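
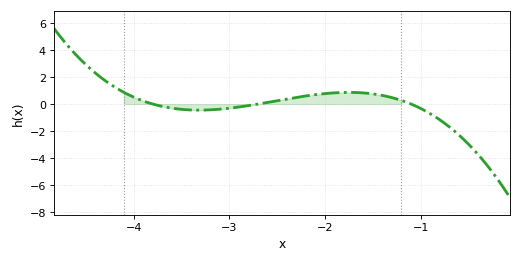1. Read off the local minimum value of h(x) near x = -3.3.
-0.449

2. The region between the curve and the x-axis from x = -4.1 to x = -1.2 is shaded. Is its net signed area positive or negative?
positive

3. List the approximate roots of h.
-3.8, -2.7, -1.1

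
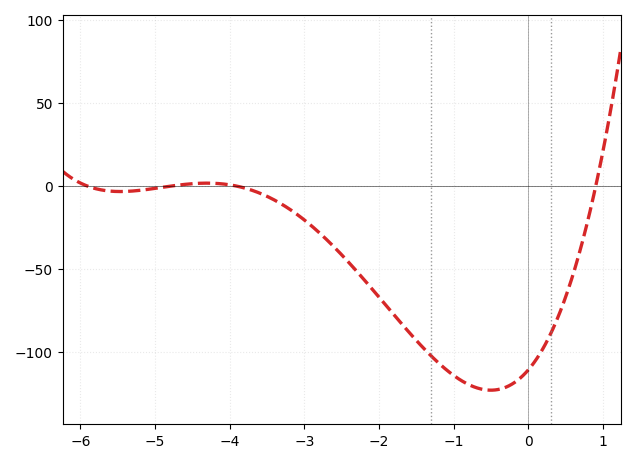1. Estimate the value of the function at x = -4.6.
0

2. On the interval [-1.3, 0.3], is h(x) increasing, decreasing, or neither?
neither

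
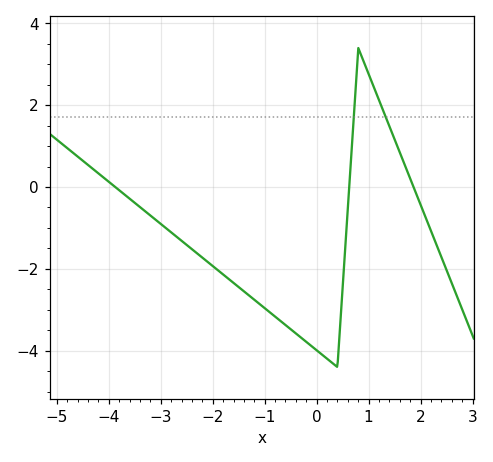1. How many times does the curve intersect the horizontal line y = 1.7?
2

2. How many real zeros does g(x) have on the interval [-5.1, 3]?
3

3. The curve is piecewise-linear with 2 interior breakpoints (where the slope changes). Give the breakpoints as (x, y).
(0.4, -4.4); (0.8, 3.4)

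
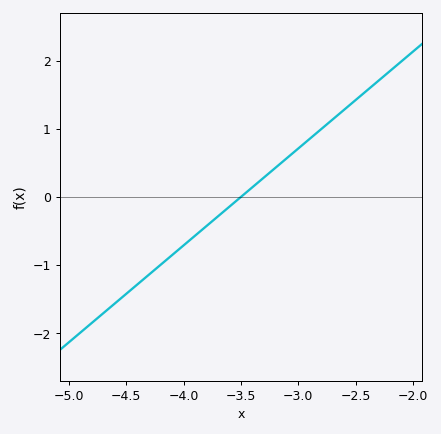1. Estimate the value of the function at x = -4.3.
-1.14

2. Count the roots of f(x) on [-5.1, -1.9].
1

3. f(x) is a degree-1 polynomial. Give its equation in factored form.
y = 1.42(x + 3.5)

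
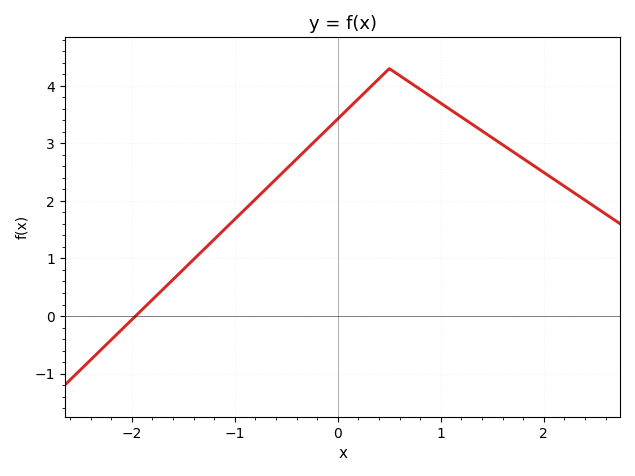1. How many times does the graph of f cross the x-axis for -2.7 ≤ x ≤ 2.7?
1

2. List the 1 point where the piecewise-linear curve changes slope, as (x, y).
(0.5, 4.3)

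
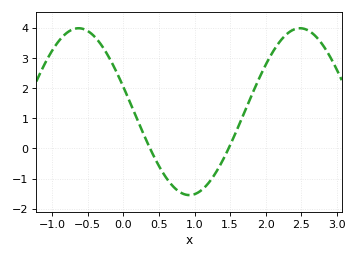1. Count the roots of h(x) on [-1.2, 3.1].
2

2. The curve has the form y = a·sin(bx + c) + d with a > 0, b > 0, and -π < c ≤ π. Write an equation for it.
y = 2.77sin(2.02x + 2.84) + 1.22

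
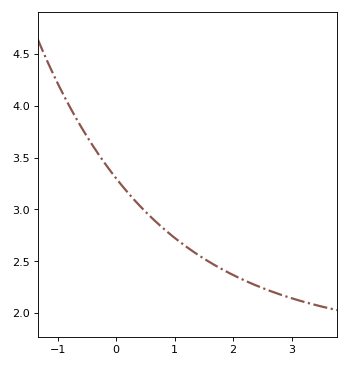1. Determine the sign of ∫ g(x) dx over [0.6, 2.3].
positive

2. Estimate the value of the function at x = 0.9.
2.75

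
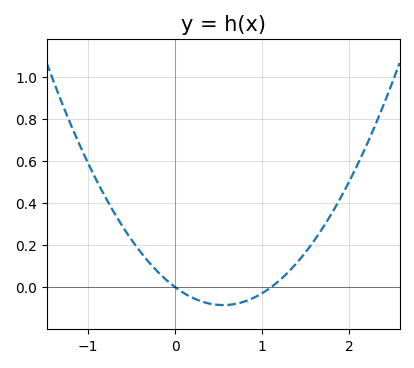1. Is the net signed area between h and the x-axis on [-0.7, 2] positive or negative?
positive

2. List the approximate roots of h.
0, 1.1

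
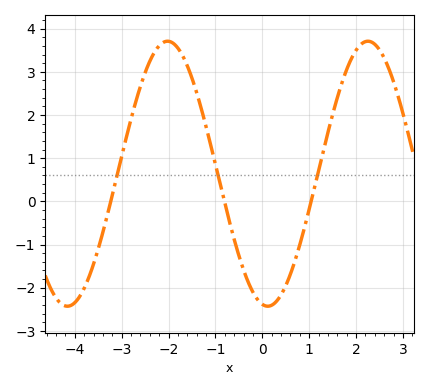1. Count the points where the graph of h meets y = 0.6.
3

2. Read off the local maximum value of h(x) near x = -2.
3.7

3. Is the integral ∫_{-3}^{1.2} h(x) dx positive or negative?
positive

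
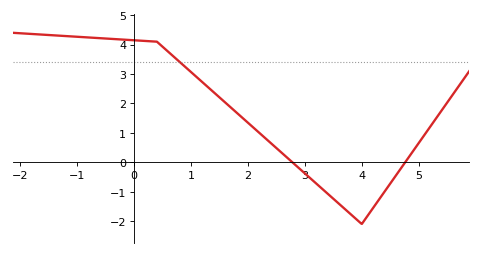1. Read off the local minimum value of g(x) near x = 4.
-2.1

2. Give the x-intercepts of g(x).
2.8, 4.8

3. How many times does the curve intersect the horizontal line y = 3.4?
1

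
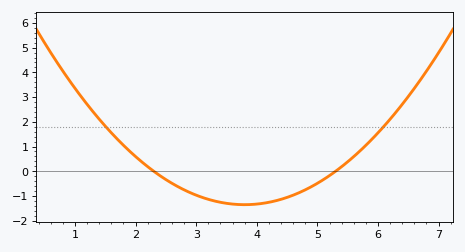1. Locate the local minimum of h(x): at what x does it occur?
3.8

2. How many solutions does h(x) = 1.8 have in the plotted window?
2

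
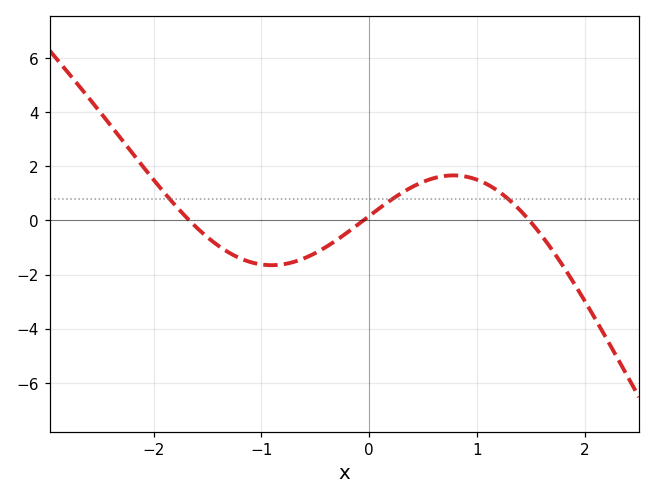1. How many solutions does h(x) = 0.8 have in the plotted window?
3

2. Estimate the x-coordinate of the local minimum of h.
-0.906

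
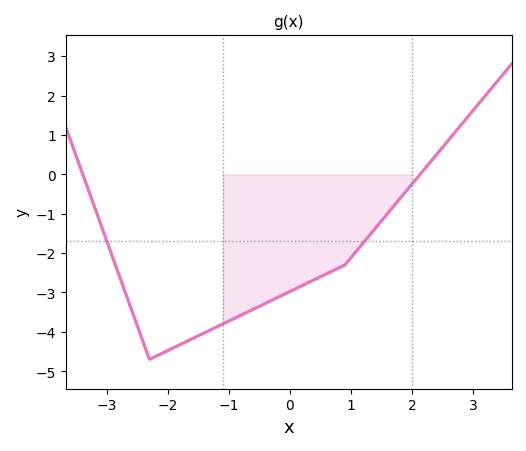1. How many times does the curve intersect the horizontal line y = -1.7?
2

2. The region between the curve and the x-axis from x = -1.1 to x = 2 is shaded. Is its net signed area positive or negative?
negative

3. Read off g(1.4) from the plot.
-1.36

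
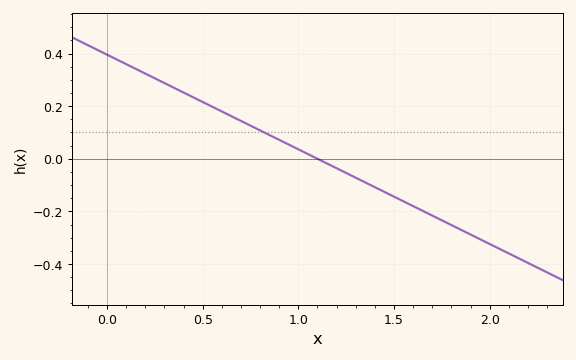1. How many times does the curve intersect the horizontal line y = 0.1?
1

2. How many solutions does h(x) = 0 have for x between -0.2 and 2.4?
1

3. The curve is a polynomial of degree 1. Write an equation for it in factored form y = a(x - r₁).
y = -0.36(x - 1.1)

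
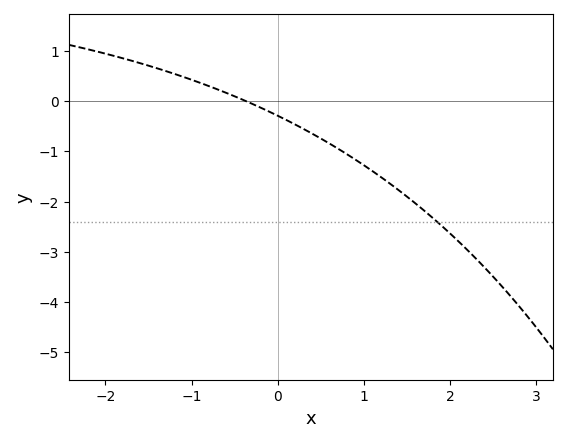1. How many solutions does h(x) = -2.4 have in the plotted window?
1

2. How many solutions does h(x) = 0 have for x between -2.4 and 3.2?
1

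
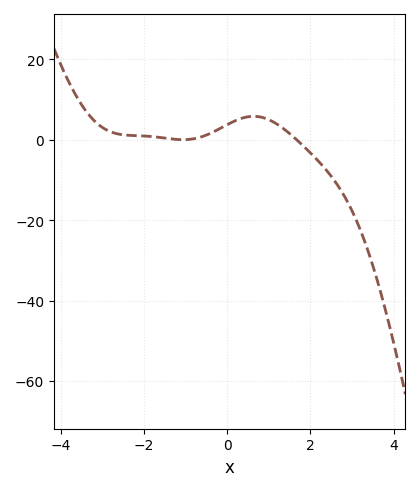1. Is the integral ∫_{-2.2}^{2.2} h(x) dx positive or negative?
positive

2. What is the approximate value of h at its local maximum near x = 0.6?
5.86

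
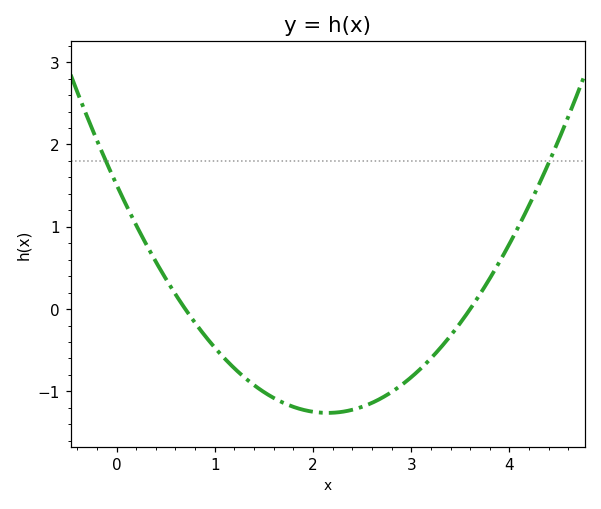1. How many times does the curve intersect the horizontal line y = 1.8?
2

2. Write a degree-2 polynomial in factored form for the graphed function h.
y = 0.6(x - 0.7)(x - 3.6)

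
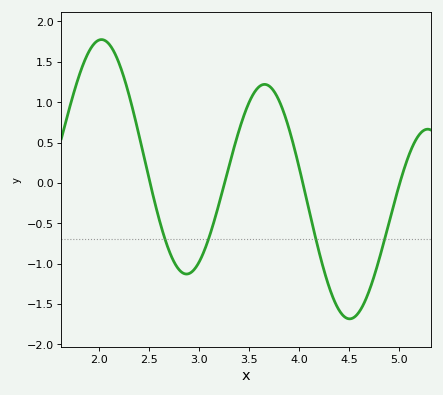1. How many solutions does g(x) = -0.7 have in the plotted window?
4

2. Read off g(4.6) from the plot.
-1.6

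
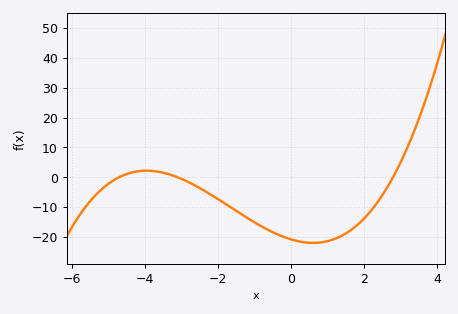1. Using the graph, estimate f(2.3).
-9.64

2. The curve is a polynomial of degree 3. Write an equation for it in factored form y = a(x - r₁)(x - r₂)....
y = 0.51(x + 4.7)(x + 3.1)(x - 2.8)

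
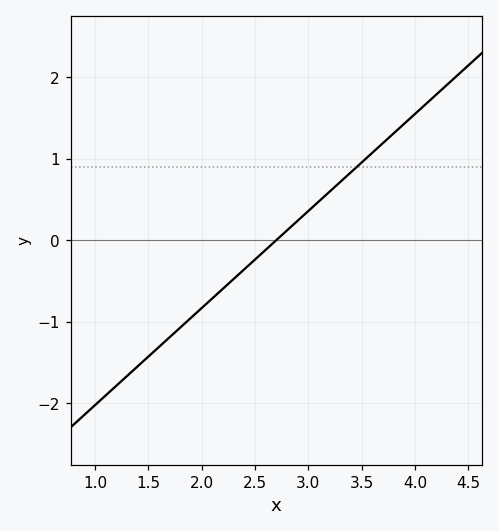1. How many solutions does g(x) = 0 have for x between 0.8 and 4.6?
1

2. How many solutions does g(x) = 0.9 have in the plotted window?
1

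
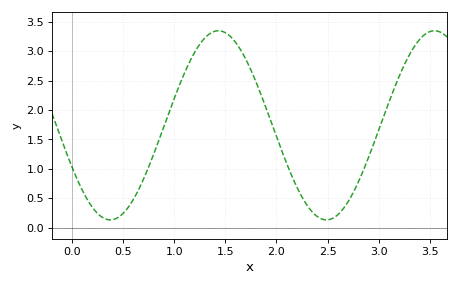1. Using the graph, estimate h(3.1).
2.15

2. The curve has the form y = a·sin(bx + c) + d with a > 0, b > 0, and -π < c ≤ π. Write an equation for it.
y = 1.61sin(3x - 2.7) + 1.74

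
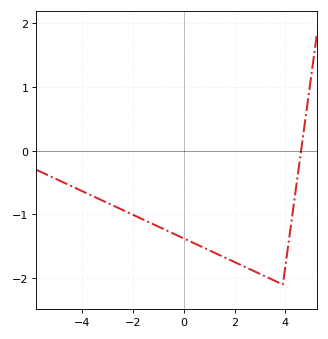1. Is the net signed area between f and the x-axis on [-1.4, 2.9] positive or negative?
negative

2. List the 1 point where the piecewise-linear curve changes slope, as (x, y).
(3.9, -2.1)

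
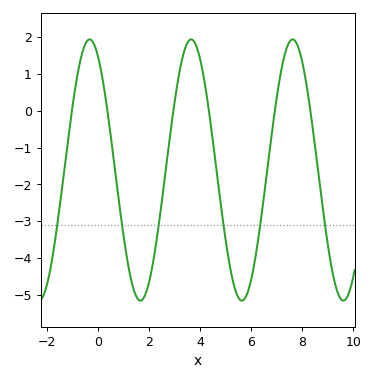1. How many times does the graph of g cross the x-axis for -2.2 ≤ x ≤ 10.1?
6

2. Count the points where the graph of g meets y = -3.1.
6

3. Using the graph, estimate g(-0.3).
1.94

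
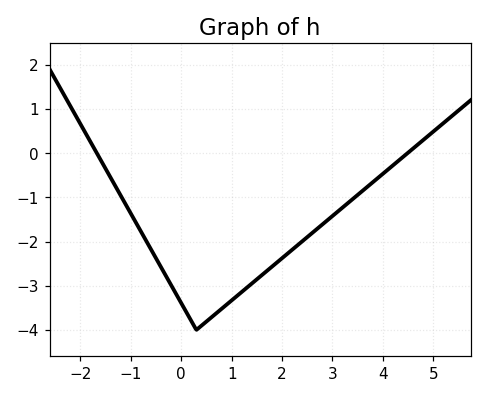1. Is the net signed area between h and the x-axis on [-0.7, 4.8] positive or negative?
negative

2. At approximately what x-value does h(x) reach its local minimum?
0.301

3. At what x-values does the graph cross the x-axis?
-1.67, 4.49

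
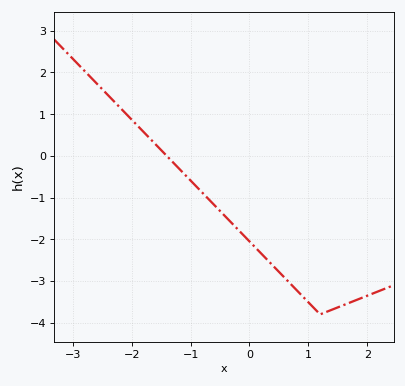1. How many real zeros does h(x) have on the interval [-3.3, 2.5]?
1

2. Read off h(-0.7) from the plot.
-1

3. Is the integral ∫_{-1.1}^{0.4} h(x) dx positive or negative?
negative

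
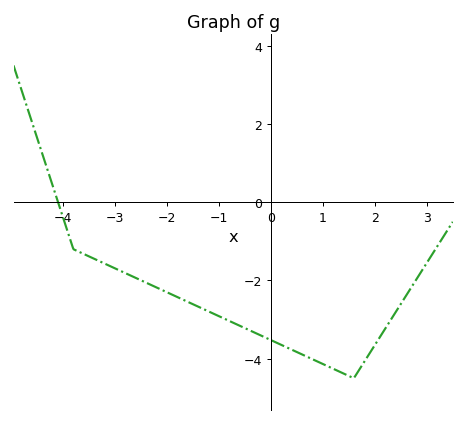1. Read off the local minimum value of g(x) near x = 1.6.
-4.4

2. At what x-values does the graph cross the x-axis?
-4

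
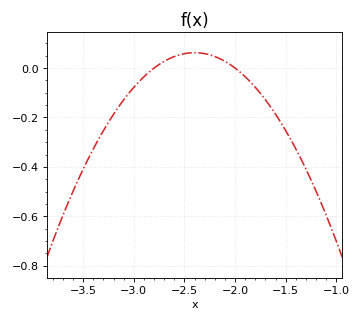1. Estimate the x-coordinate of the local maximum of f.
-2.4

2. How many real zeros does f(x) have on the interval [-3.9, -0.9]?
2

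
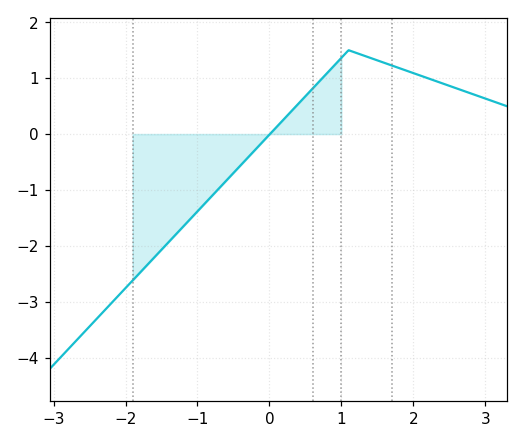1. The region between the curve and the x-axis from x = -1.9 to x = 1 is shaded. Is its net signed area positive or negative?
negative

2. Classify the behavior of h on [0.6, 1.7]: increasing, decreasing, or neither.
neither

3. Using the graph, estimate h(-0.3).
-0.421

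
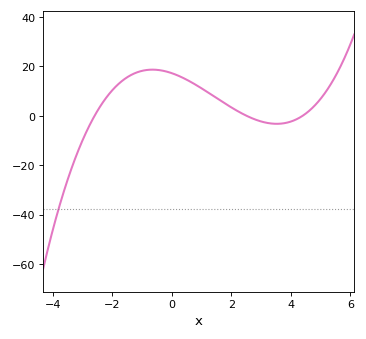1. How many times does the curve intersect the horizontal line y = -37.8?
1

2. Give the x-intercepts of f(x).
-2.6, 2.5, 4.4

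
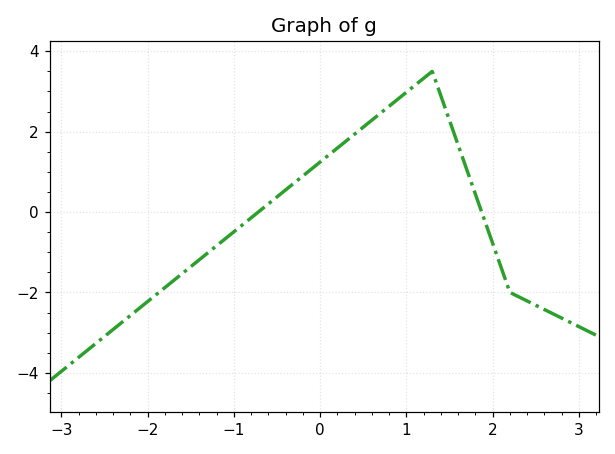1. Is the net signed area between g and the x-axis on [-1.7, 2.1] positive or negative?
positive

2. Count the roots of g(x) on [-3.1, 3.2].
2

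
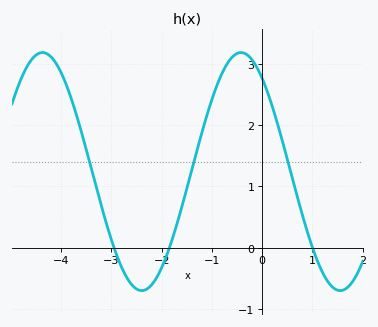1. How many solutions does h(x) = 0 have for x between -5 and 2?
3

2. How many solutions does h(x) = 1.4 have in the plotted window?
3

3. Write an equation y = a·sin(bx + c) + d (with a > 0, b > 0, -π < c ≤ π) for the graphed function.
y = 1.94sin(1.6x + 2.2) + 1.24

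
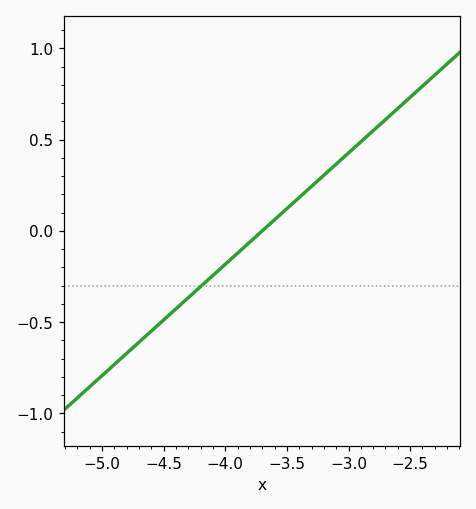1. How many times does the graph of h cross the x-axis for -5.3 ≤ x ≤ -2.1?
1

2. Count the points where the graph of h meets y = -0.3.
1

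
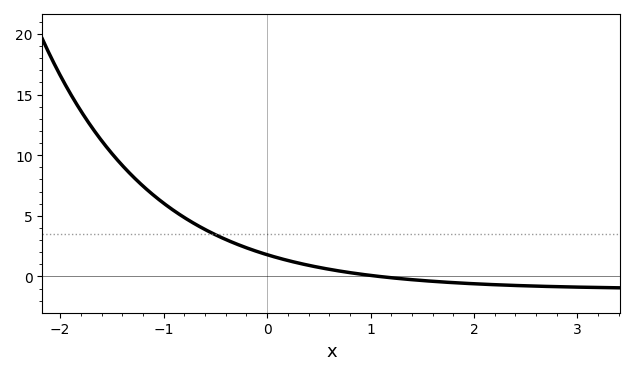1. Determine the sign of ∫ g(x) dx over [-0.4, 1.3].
positive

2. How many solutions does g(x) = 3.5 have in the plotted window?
1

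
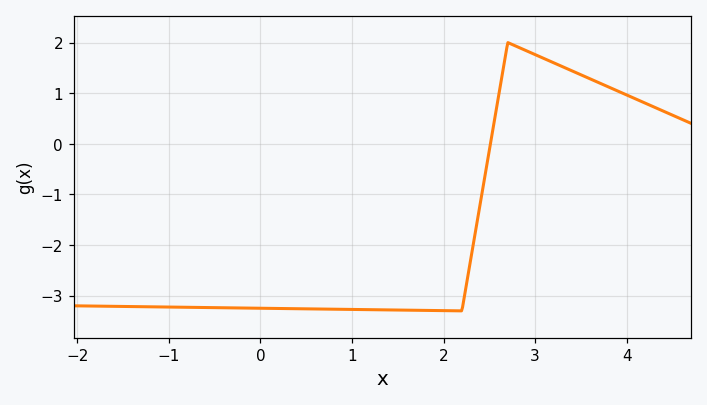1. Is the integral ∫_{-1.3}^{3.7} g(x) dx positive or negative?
negative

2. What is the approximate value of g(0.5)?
-3.3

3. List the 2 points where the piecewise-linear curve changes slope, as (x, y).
(2.2, -3.3); (2.7, 2)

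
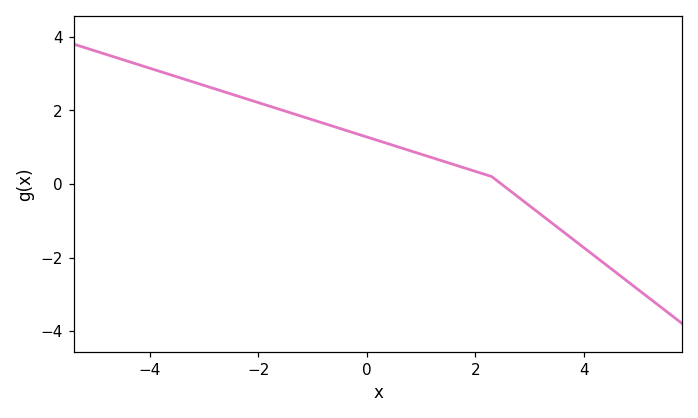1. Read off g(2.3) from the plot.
0.2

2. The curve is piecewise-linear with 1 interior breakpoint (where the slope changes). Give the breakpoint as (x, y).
(2.3, 0.2)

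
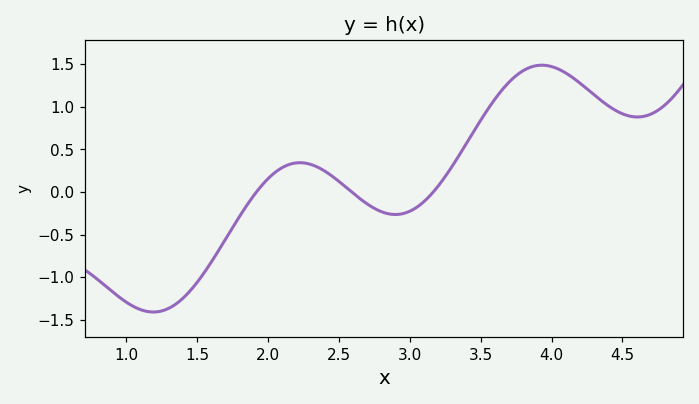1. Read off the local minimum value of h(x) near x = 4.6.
0.9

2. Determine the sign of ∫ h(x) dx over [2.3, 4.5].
positive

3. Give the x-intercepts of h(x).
1.9, 2.6, 3.2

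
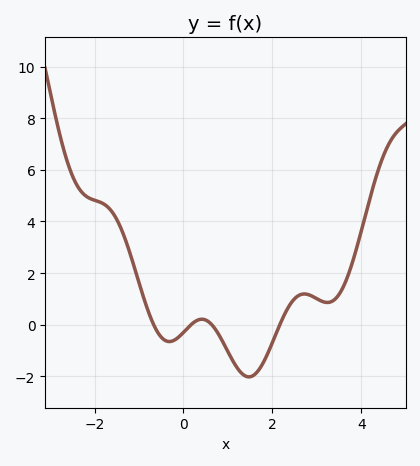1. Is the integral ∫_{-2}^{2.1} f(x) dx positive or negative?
positive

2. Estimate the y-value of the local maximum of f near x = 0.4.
0.2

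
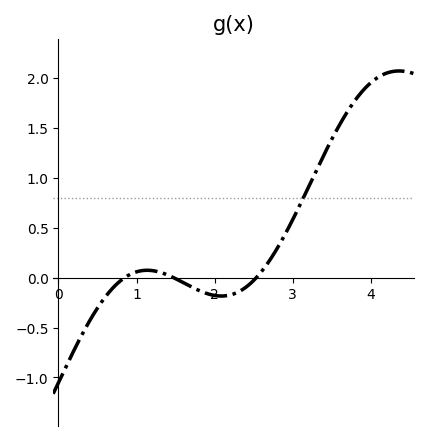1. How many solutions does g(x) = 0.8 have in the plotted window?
1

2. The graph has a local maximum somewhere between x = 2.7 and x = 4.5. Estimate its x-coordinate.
4.4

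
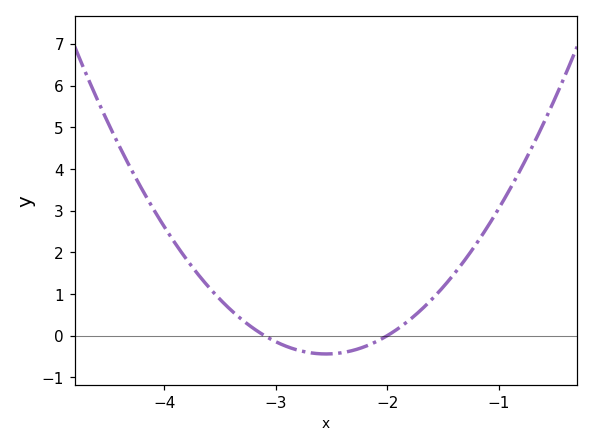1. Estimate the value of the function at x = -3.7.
1.48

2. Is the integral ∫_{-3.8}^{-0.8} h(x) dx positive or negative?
positive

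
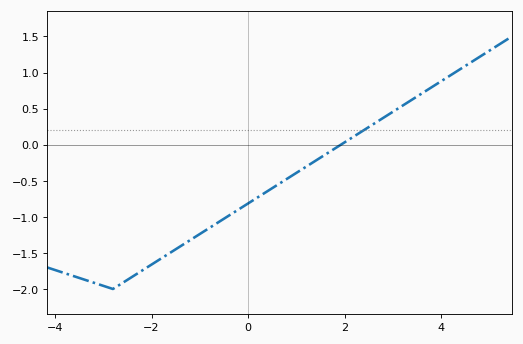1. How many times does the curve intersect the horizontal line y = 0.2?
1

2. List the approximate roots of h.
1.92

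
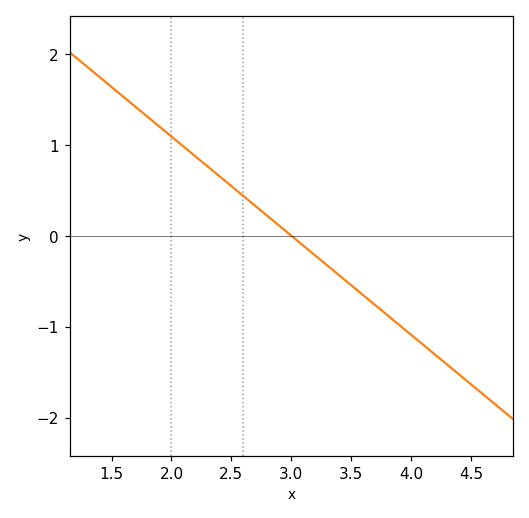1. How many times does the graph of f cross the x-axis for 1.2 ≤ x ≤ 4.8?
1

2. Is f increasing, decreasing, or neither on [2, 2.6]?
decreasing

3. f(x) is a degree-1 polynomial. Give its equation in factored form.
y = -1.09(x - 3)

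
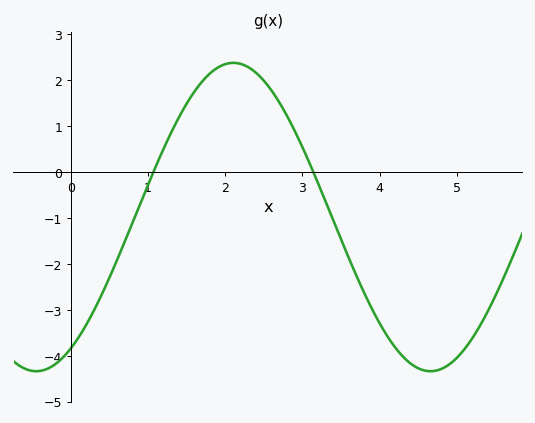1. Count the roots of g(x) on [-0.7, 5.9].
2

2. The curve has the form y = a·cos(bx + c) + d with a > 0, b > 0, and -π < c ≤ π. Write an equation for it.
y = 3.36cos(1.2x - 2.6) - 0.98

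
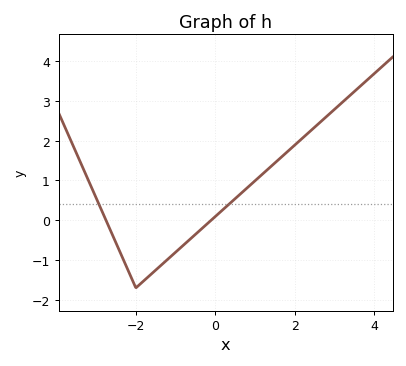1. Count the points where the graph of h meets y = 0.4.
2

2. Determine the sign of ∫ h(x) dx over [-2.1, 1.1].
negative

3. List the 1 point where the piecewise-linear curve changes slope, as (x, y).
(-2, -1.7)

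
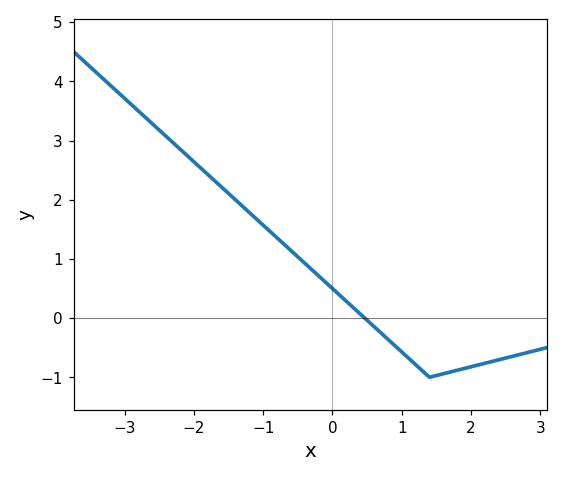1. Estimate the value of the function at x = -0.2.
0.714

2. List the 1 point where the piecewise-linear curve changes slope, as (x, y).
(1.4, -1)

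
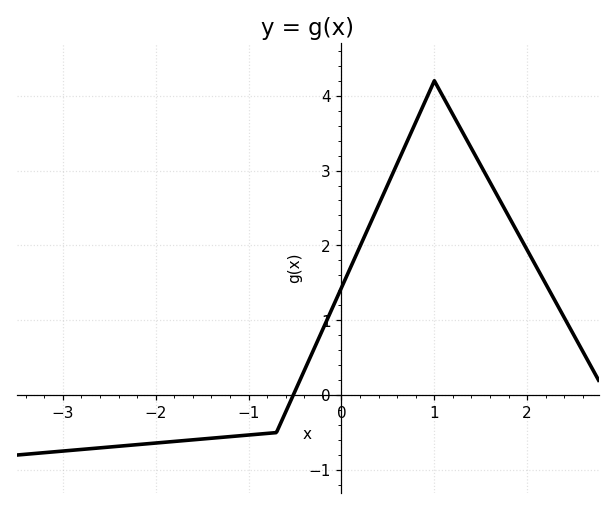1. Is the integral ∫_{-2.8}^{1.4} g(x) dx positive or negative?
positive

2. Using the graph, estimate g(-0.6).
-0.224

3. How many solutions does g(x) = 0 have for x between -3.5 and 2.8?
1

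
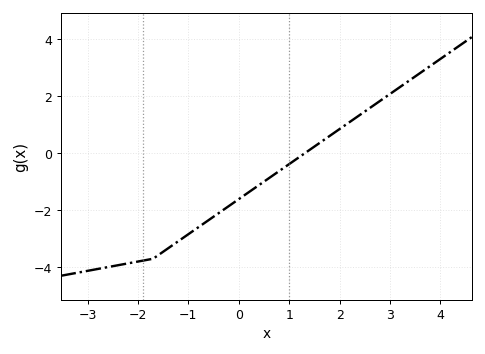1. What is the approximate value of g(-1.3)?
-3.2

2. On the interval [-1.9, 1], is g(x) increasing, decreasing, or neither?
increasing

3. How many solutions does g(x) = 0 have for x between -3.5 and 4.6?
1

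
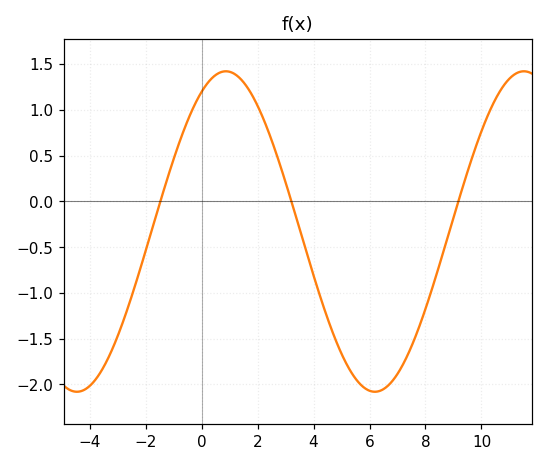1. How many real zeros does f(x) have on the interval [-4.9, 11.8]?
3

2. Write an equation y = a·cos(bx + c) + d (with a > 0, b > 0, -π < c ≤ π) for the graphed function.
y = 1.75cos(0.59x - 0.51) - 0.33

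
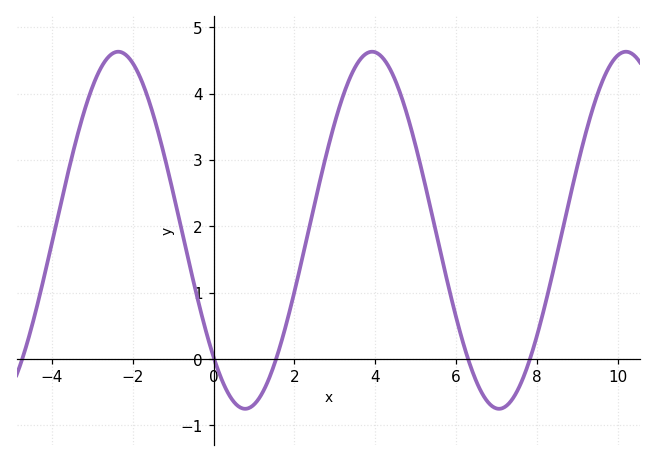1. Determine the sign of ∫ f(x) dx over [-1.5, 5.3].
positive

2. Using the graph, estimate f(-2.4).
4.63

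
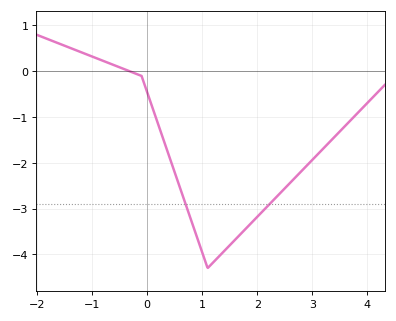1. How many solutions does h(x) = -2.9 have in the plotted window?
2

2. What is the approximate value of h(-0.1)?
-0.1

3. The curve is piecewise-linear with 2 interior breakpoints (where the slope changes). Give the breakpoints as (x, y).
(-0.1, -0.1); (1.1, -4.3)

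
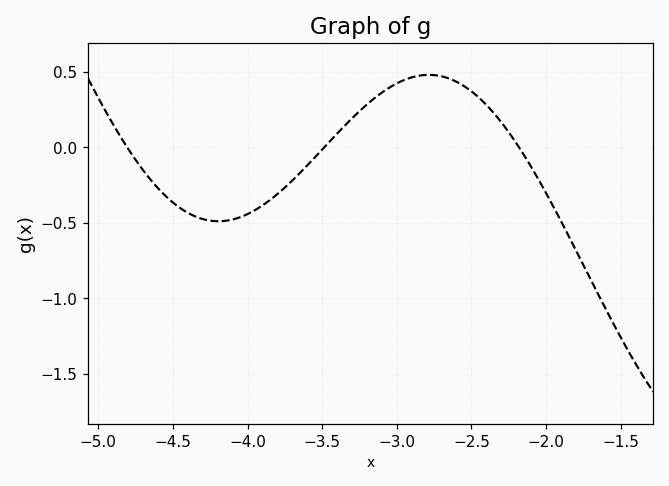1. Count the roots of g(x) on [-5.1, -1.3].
3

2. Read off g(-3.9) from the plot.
-0.4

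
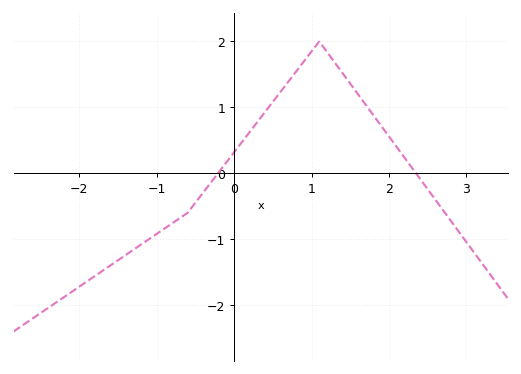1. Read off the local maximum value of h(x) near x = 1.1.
2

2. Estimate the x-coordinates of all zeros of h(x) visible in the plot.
-0.2, 2.3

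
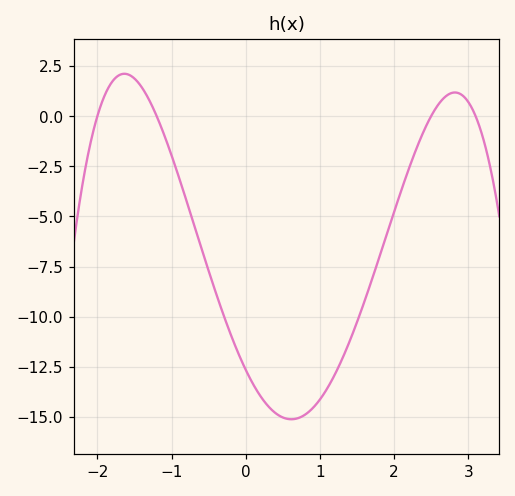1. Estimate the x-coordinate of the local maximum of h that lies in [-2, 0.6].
-1.64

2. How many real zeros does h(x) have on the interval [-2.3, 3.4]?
4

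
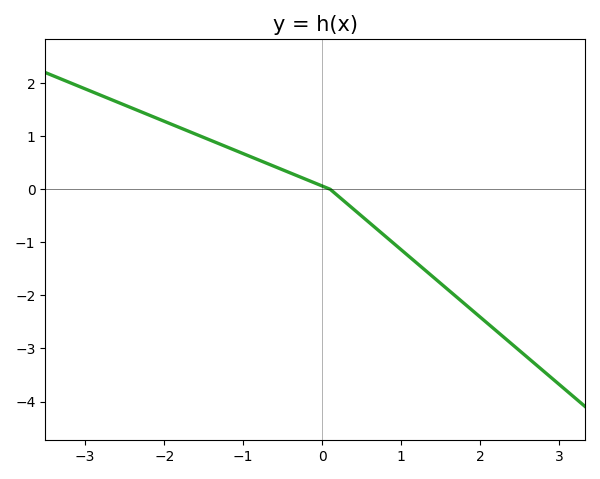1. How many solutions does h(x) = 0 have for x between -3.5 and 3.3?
1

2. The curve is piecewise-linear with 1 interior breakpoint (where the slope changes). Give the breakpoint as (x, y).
(0.1, 0)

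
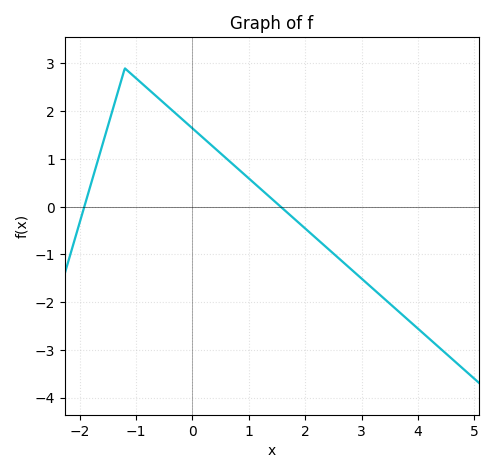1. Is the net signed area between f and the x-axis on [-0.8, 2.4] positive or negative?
positive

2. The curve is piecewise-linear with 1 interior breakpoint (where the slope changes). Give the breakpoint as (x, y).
(-1.2, 2.9)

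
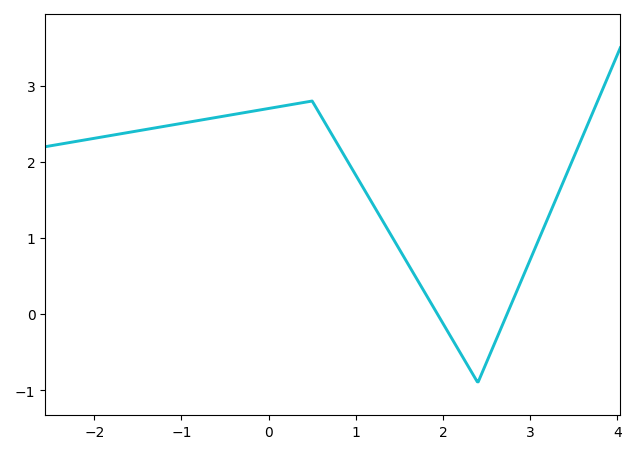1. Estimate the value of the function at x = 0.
2.7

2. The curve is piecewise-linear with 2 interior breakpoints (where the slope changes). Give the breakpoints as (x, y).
(0.5, 2.8); (2.4, -0.9)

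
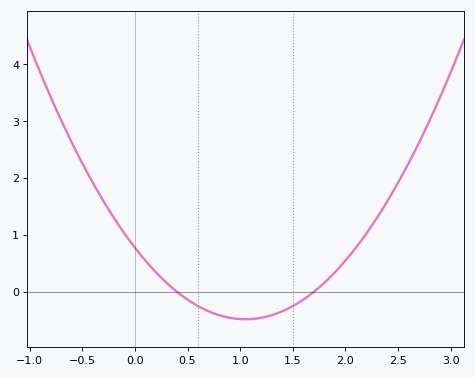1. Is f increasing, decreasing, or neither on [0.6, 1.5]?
neither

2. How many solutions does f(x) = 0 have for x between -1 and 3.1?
2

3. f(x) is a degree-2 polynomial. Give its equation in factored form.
y = 1.14(x - 0.4)(x - 1.7)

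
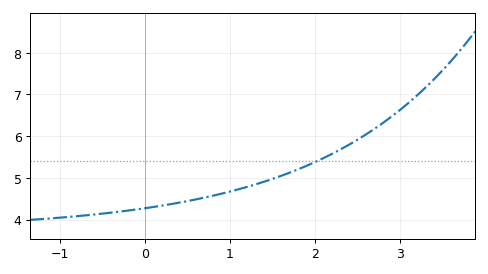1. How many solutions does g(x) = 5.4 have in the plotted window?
1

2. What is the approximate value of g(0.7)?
4.5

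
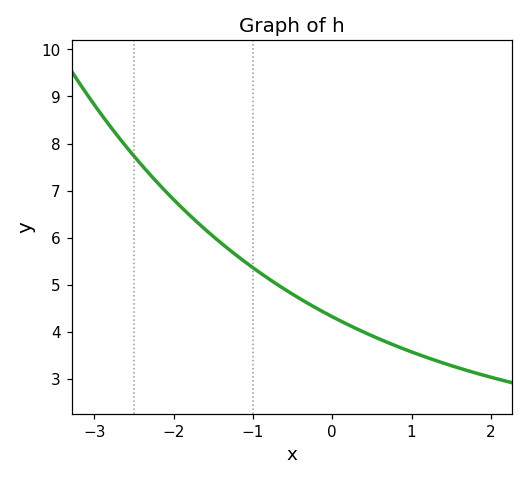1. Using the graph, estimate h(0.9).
3.6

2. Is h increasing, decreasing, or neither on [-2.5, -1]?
decreasing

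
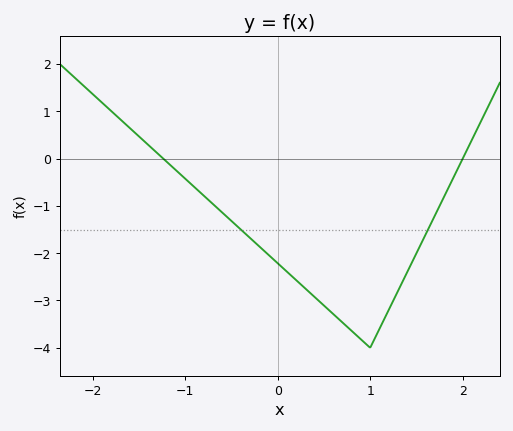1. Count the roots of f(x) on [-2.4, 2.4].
2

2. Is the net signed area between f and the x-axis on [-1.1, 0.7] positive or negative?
negative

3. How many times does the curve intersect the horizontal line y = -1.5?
2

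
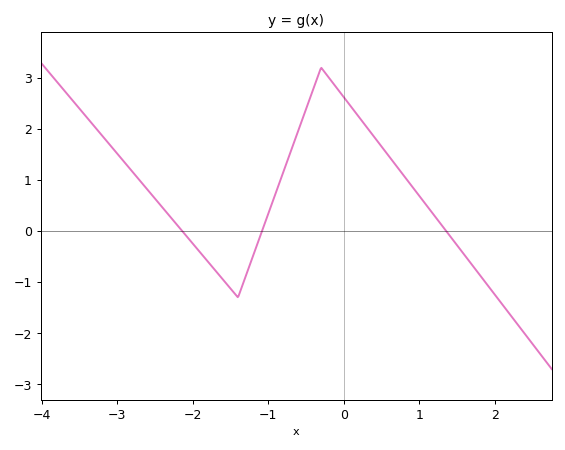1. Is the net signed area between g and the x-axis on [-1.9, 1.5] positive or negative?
positive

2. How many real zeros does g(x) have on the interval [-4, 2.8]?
3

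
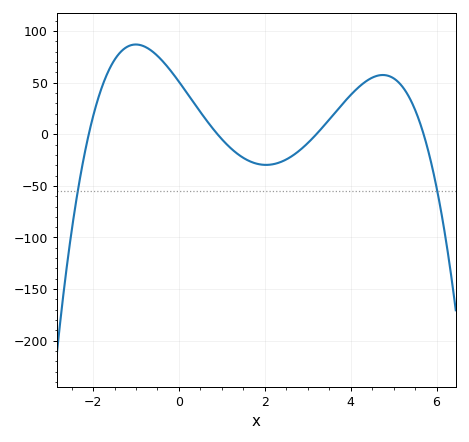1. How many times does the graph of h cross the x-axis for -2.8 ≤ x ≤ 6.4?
4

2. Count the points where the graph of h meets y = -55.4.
2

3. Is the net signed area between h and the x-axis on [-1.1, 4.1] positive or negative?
positive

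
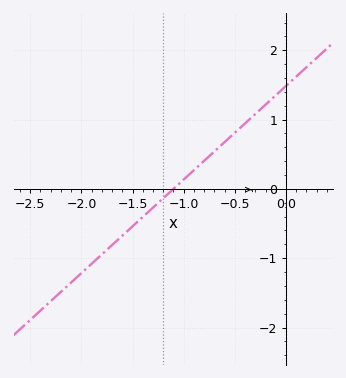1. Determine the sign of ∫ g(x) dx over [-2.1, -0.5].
negative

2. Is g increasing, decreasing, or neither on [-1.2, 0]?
increasing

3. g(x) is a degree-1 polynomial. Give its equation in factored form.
y = 1.35(x + 1.1)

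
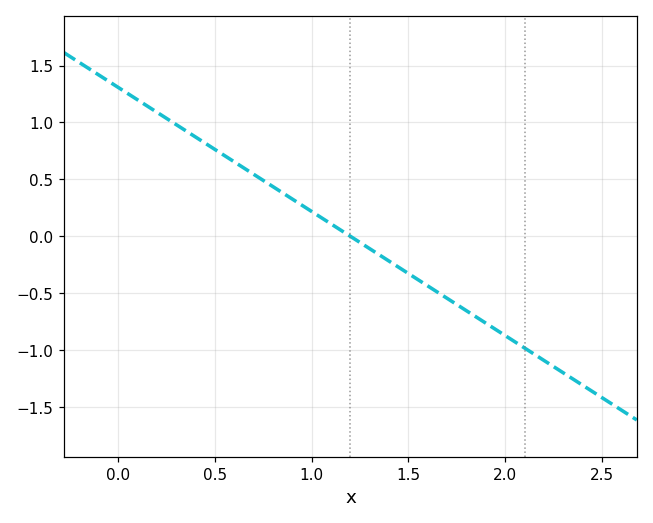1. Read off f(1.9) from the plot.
-0.763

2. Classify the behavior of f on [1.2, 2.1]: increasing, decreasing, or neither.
decreasing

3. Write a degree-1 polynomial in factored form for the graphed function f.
y = -1.09(x - 1.2)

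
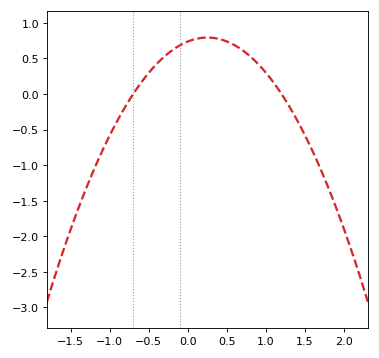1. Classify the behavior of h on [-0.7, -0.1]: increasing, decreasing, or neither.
increasing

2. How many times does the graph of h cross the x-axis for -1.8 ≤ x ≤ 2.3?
2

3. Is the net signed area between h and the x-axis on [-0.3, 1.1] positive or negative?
positive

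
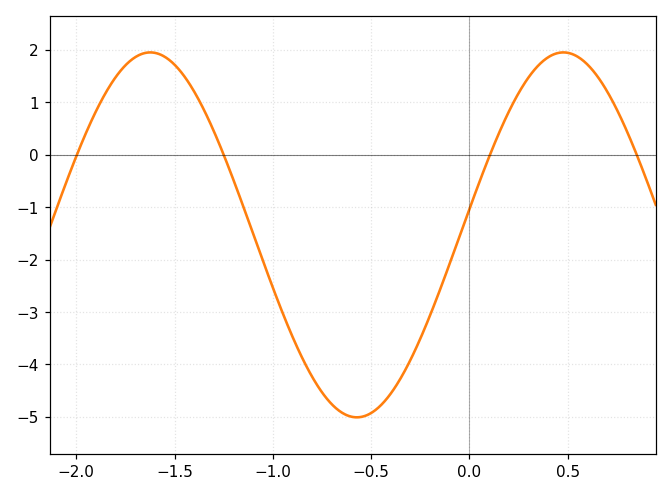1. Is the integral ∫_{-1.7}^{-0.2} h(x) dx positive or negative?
negative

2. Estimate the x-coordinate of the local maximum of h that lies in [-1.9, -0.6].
-1.62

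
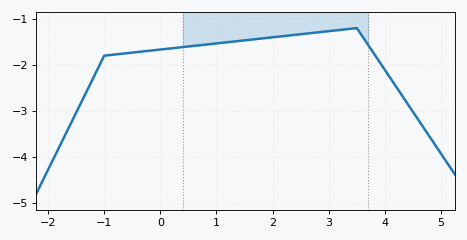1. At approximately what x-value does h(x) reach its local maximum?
3.5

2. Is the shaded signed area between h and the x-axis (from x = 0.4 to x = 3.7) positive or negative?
negative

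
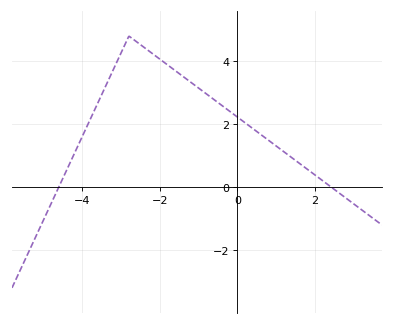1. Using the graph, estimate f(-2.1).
4.16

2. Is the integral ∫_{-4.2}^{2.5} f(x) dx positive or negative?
positive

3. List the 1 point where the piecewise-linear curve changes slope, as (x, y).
(-2.8, 4.8)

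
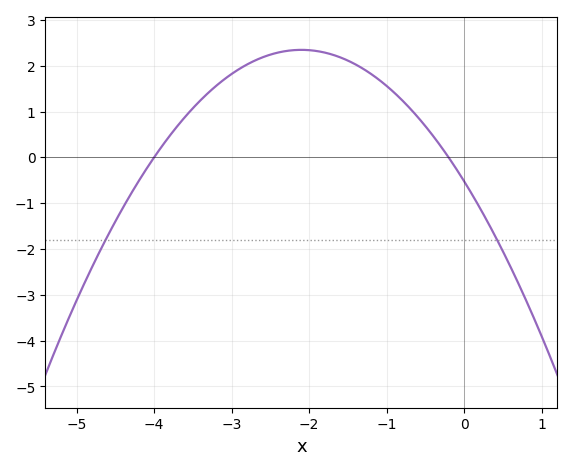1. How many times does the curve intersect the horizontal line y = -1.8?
2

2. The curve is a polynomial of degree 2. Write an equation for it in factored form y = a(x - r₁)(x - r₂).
y = -0.65(x + 4)(x + 0.2)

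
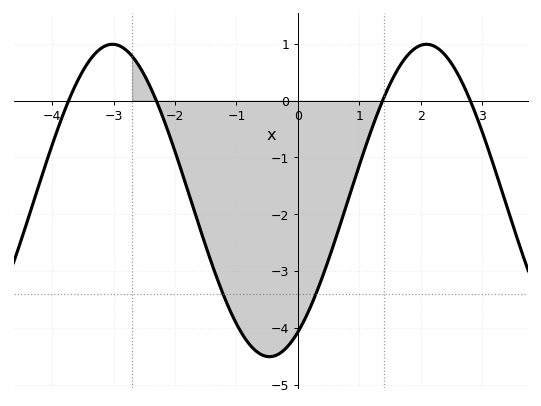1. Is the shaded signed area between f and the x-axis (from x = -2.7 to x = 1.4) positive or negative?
negative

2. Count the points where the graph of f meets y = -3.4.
2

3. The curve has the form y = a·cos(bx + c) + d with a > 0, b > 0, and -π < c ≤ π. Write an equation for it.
y = 2.75cos(1.23x - 2.57) - 1.76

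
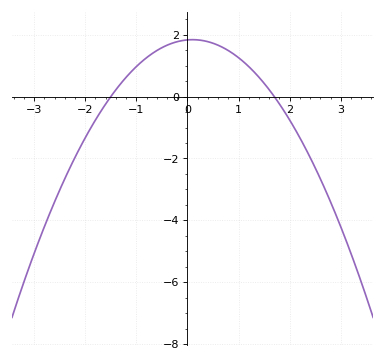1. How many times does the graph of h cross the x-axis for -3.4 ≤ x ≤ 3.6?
2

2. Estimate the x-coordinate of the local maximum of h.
0.1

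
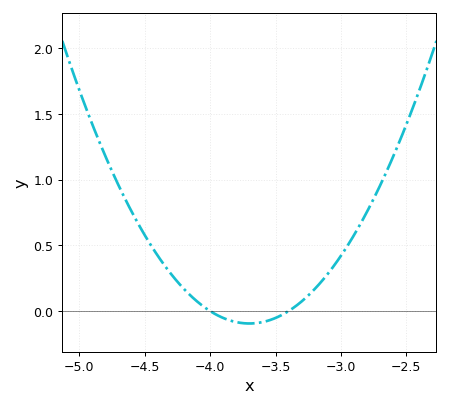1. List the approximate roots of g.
-4, -3.4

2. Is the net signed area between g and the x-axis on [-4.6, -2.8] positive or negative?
positive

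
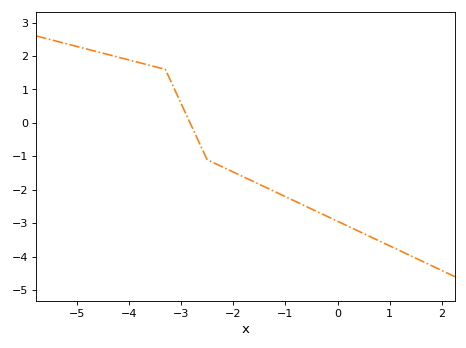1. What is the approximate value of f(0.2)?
-3.09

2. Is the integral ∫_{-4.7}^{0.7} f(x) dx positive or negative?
negative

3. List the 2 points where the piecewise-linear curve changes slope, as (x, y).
(-3.3, 1.6); (-2.5, -1.1)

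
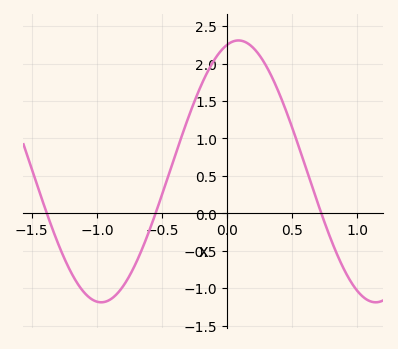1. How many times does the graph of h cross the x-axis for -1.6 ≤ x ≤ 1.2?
3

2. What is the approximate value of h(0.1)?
2.31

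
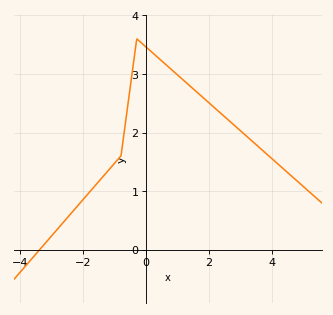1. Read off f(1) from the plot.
3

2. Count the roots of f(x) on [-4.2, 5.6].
1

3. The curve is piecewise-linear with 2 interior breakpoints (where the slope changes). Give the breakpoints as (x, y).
(-0.8, 1.6); (-0.3, 3.6)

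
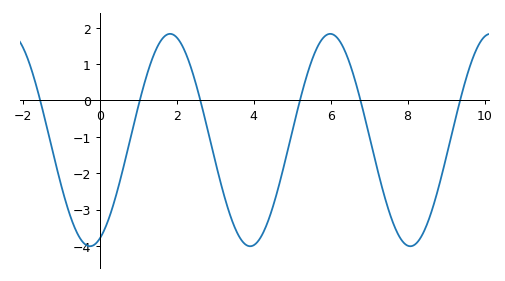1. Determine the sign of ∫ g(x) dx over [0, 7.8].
negative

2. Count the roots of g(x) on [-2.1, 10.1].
6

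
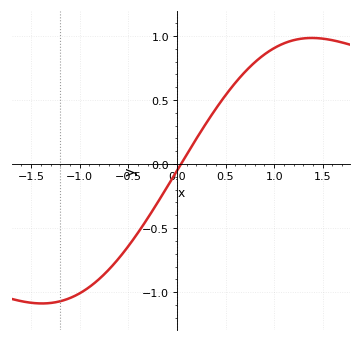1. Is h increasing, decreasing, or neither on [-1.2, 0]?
increasing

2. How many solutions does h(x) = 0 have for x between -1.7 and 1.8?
1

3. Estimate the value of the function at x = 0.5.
0.537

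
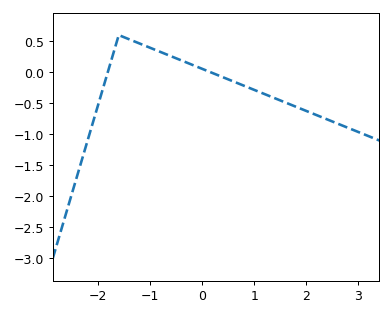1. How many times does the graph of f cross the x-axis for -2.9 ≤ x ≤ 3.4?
2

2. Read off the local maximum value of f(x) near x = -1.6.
0.6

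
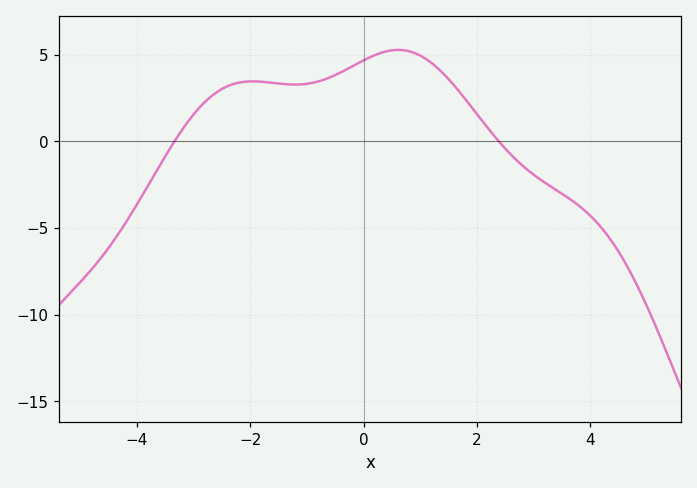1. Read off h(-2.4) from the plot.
3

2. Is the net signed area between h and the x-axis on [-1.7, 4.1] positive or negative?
positive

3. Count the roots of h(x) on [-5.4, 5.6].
2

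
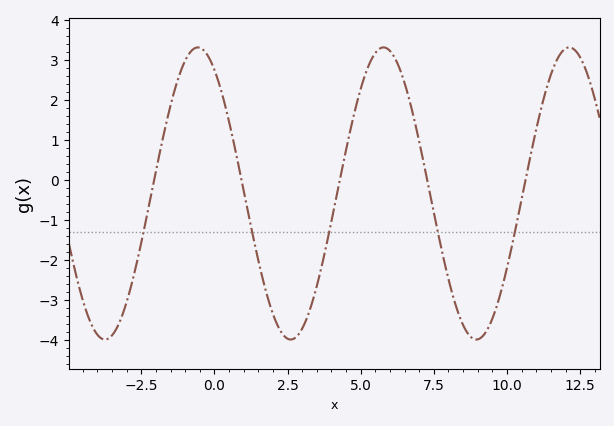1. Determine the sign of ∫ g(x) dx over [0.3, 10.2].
negative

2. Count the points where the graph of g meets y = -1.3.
5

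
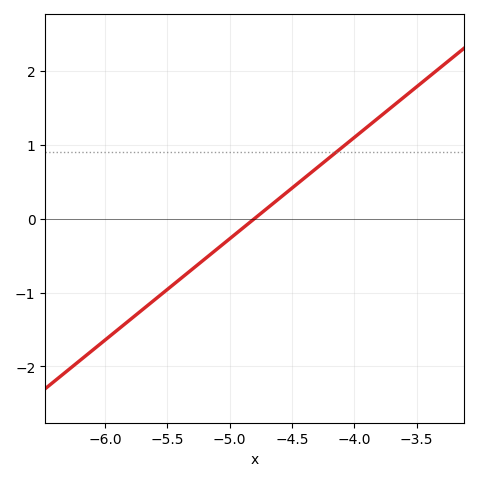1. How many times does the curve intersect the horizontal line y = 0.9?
1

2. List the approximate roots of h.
-4.8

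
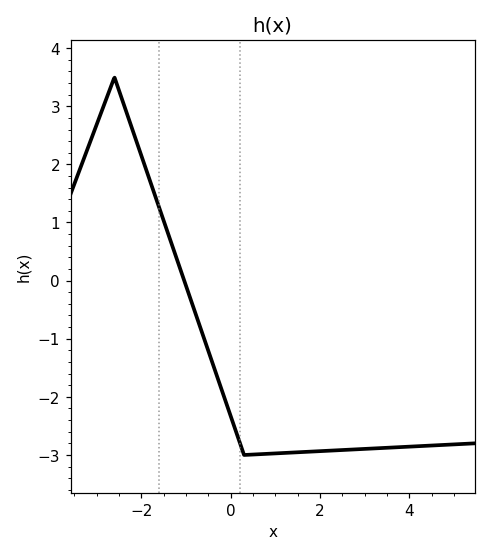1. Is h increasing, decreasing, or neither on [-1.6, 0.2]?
decreasing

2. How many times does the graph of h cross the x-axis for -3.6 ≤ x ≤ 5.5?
1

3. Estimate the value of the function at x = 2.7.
-2.9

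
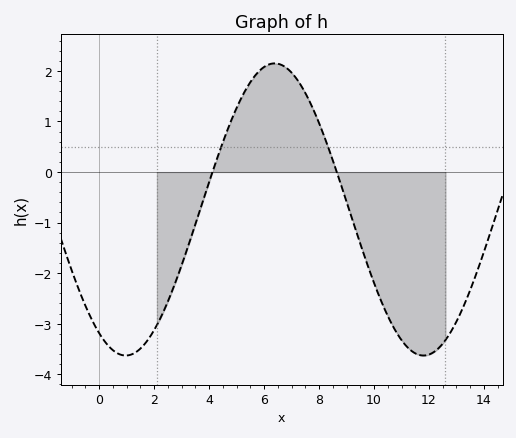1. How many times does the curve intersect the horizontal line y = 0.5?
2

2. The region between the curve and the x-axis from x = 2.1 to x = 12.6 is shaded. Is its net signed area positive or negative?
negative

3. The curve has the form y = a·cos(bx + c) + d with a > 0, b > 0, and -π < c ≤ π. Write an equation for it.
y = 2.89cos(0.58x + 2.6) - 0.74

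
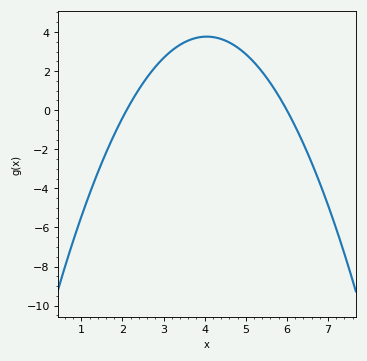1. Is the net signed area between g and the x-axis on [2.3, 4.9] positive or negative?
positive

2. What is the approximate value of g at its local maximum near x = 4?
3.76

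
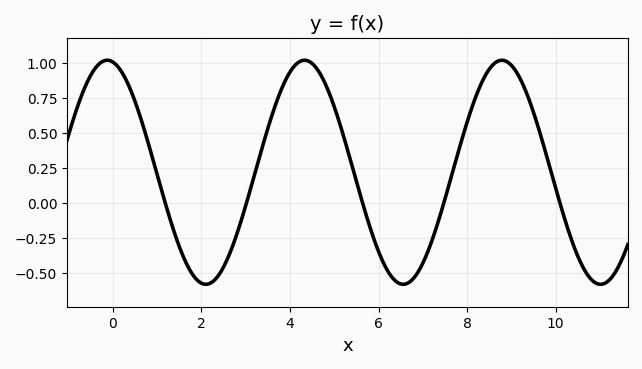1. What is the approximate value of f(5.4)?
0.26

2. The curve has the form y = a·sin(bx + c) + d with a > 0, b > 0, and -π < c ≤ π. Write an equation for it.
y = 0.8sin(1.4x + 1.8) + 0.22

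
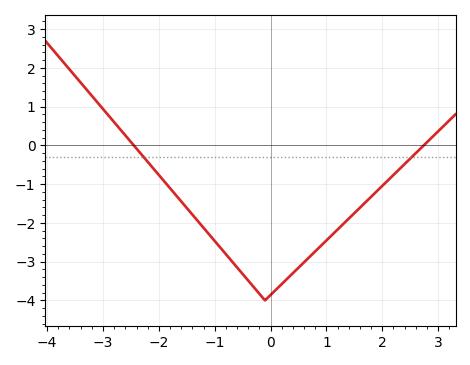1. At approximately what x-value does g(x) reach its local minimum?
-0.1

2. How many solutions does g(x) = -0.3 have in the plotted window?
2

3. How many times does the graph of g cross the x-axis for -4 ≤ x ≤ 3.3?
2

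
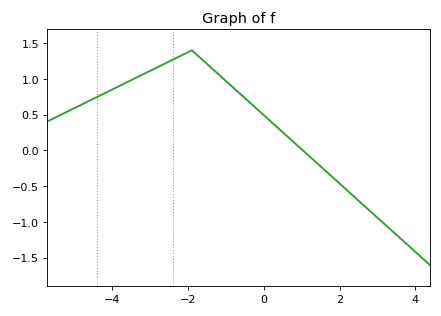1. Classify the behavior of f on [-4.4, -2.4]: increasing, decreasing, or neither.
increasing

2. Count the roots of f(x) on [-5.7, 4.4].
1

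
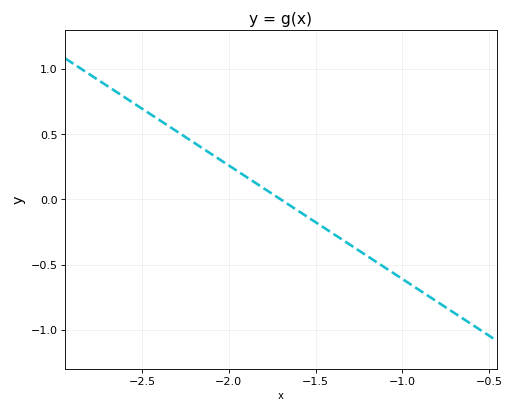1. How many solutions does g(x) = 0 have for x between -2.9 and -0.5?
1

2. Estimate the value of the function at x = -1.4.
-0.25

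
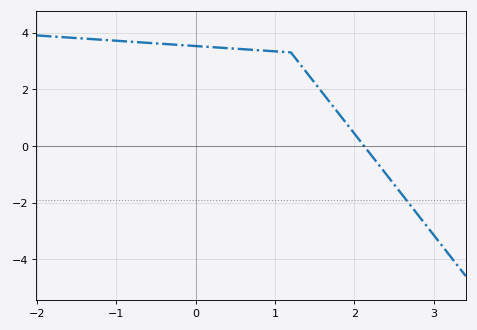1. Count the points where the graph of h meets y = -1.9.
1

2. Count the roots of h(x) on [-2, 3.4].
1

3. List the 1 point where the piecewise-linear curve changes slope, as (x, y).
(1.2, 3.3)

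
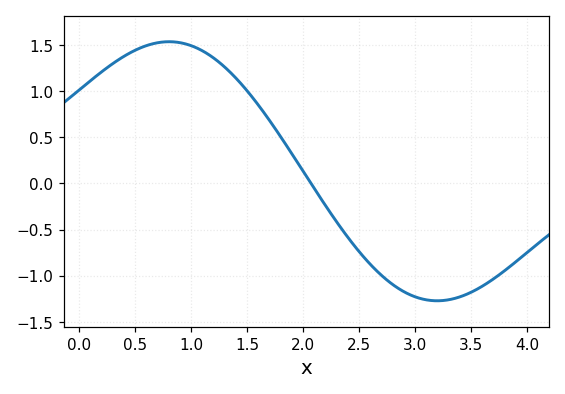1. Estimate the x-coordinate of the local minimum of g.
3.2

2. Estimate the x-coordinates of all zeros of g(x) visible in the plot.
2.07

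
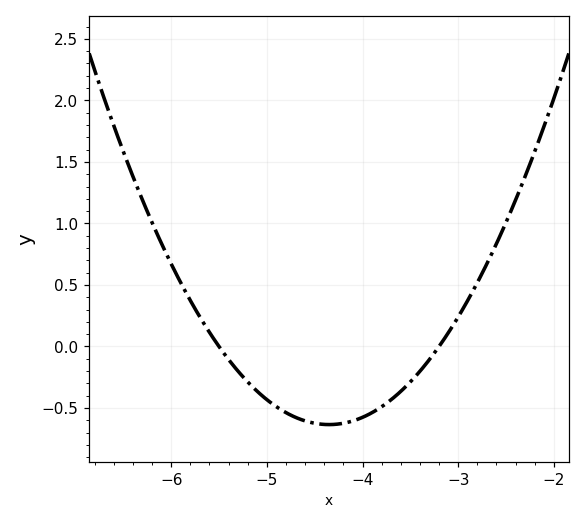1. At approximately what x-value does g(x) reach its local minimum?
-4.3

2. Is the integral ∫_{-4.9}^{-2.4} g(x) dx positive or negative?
negative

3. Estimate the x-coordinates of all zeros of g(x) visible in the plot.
-5.5, -3.2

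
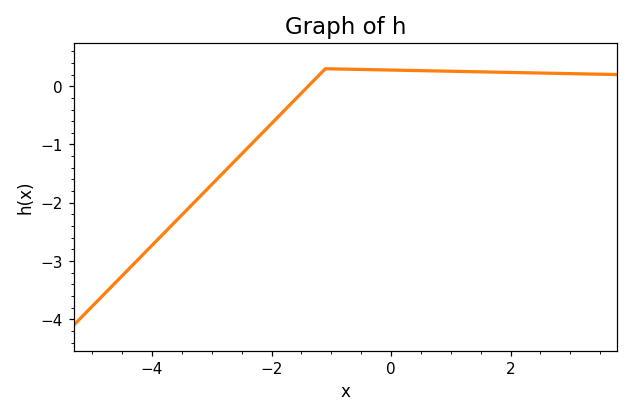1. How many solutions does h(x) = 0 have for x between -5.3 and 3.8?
1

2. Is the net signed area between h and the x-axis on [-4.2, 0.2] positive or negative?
negative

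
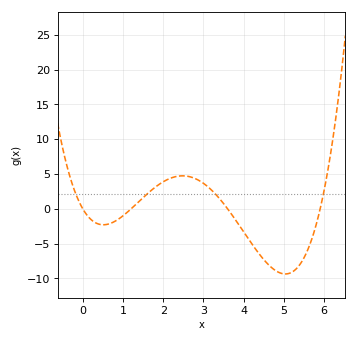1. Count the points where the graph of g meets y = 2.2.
4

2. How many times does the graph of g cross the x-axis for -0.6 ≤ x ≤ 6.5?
4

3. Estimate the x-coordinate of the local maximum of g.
2.5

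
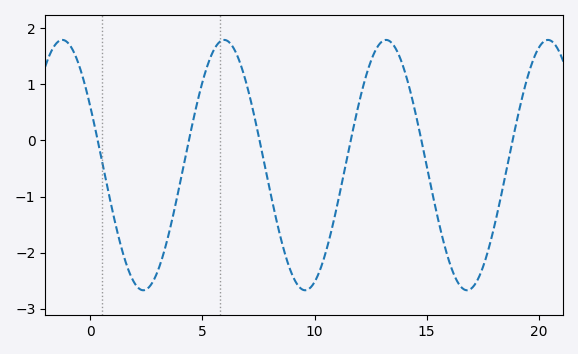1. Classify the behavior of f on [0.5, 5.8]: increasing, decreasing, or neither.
neither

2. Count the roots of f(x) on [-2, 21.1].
6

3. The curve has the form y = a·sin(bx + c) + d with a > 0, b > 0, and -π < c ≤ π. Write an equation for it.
y = 2.23sin(0.87x + 2.7) - 0.44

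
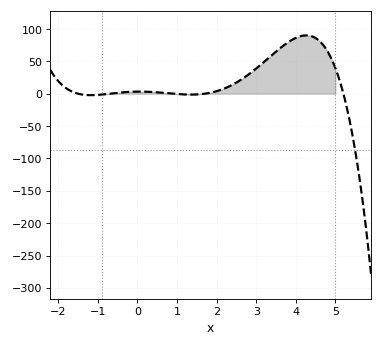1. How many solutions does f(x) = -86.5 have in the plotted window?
1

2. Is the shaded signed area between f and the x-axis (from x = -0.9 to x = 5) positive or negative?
positive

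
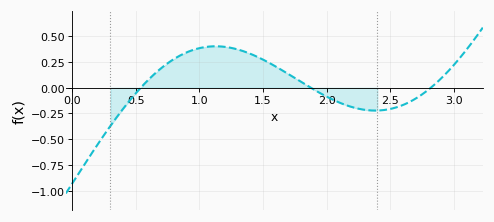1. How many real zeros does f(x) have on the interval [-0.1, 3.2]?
3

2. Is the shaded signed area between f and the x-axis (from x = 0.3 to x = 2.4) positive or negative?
positive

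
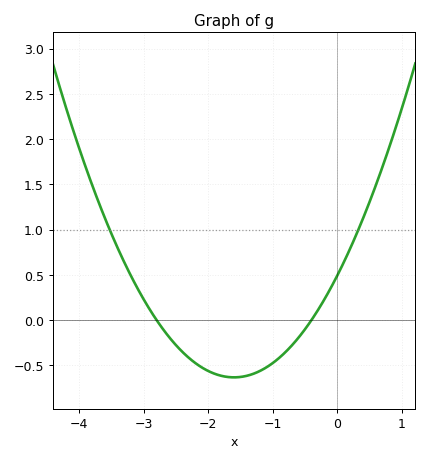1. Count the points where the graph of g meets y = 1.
2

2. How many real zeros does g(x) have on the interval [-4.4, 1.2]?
2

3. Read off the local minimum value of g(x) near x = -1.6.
-0.634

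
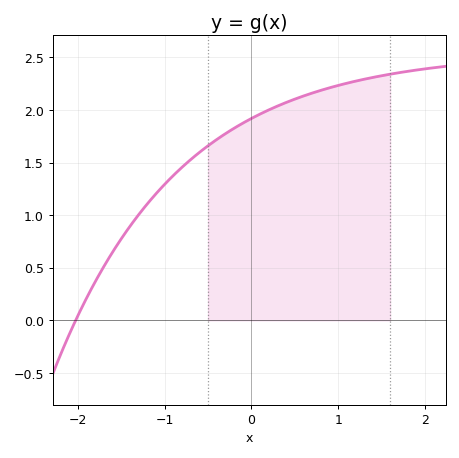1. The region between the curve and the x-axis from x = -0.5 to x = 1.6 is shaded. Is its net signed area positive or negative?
positive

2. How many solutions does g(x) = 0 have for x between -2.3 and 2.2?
1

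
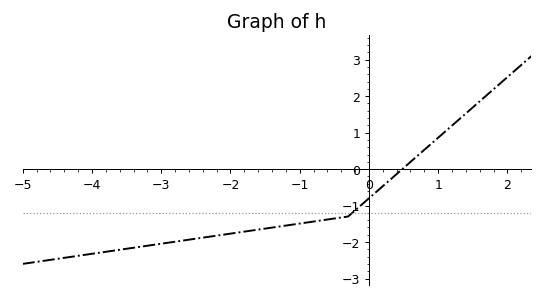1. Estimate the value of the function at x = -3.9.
-2.3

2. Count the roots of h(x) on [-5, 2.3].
1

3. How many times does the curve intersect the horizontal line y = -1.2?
1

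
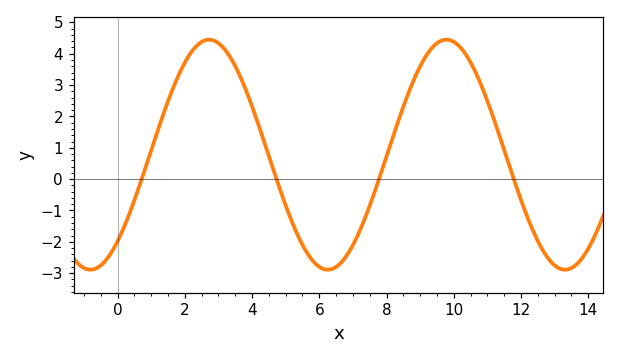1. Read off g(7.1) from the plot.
-1.89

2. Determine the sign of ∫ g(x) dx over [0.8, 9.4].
positive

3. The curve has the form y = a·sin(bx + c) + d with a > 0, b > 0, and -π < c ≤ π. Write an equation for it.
y = 3.67sin(0.89x - 0.852) + 0.78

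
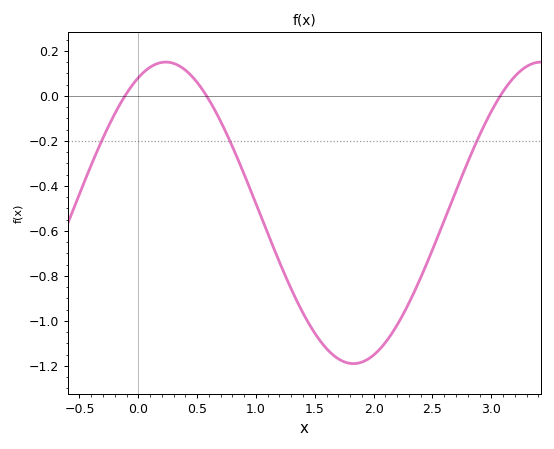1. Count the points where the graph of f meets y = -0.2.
3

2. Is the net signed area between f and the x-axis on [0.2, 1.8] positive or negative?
negative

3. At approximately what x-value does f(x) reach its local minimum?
1.83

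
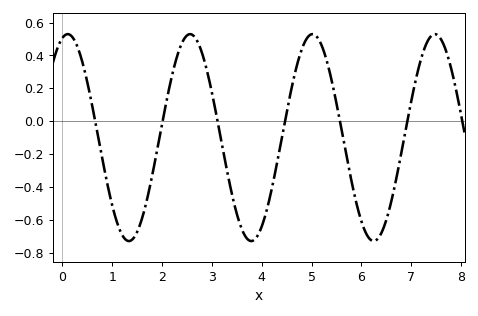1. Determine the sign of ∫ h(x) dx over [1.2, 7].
negative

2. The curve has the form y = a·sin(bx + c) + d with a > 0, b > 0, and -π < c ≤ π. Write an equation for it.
y = 0.63sin(2.56x + 1.29) - 0.1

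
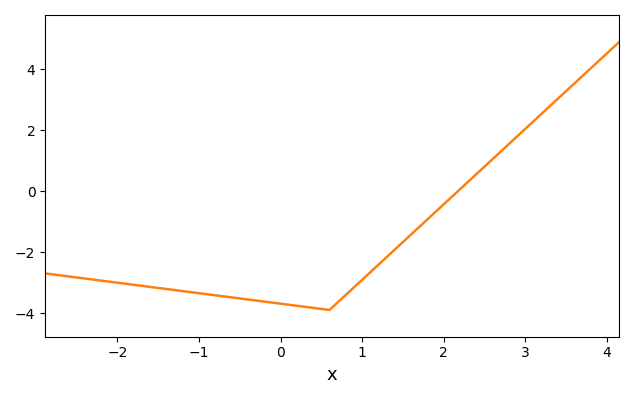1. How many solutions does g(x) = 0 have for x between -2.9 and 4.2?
1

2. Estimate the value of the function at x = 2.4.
0.558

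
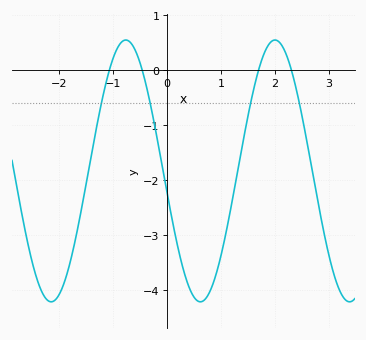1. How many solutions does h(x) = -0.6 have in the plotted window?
4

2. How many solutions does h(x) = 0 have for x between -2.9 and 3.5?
4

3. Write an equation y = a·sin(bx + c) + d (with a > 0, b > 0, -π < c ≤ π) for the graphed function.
y = 2.38sin(2.3x - 3) - 1.83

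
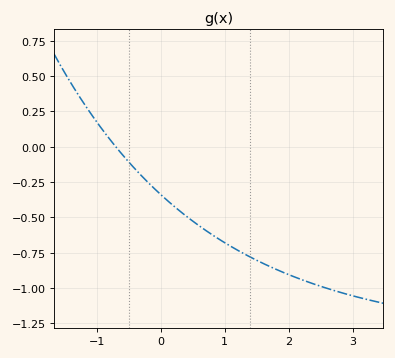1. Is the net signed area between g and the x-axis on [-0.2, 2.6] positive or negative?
negative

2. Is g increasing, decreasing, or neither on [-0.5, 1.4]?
decreasing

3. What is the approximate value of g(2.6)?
-1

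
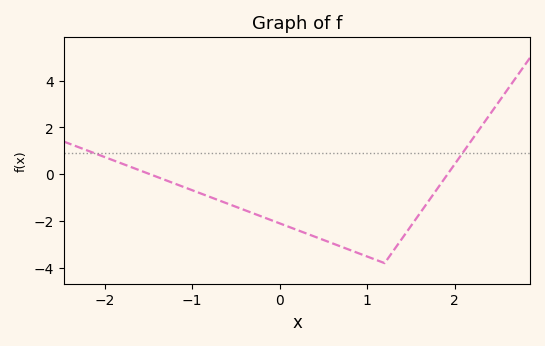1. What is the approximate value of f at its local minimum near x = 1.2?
-3.8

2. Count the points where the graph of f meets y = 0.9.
2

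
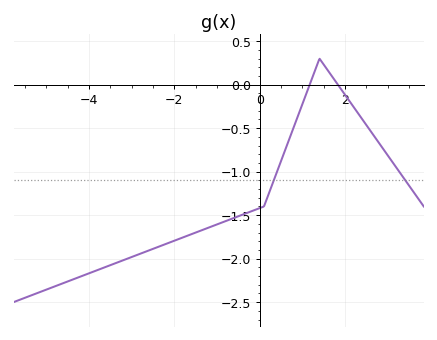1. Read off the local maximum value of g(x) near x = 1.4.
0.299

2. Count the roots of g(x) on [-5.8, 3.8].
2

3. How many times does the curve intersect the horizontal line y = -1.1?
2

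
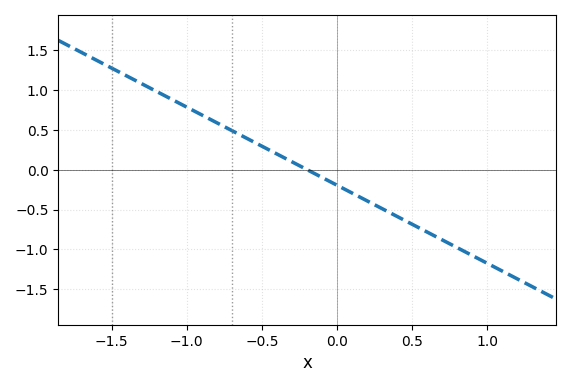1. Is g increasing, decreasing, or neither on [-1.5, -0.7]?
decreasing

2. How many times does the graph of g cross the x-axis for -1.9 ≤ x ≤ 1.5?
1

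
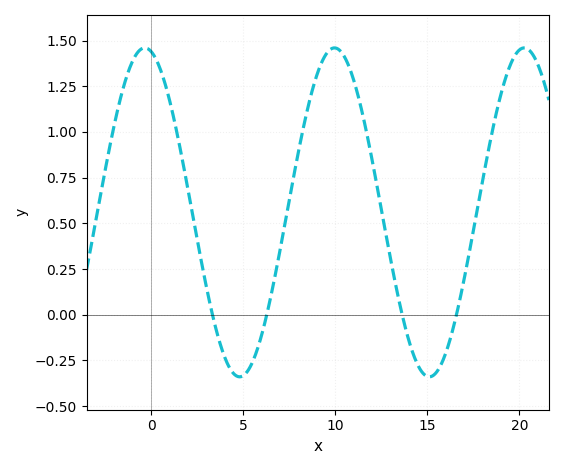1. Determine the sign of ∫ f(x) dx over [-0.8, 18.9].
positive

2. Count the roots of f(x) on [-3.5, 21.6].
4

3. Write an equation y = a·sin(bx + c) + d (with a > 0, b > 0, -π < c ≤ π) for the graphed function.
y = 0.9sin(0.61x + 1.8) + 0.56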